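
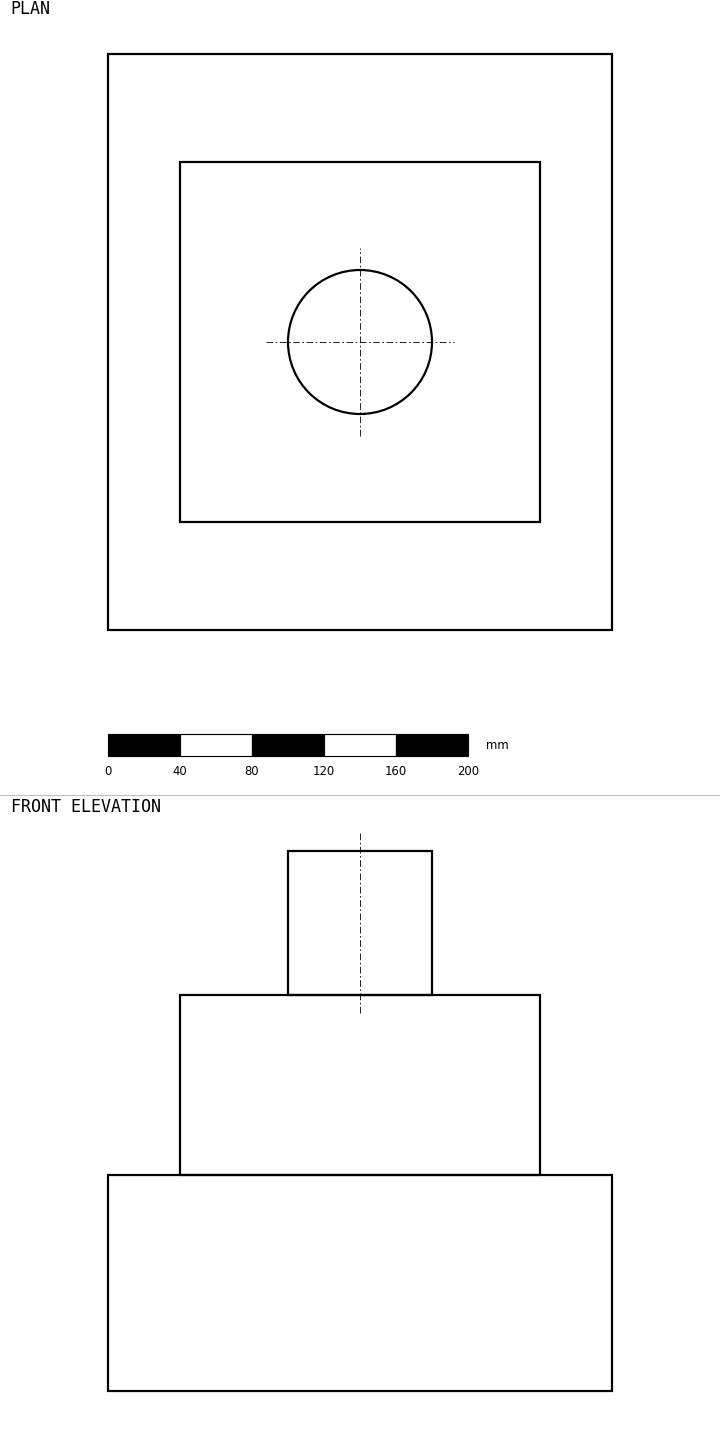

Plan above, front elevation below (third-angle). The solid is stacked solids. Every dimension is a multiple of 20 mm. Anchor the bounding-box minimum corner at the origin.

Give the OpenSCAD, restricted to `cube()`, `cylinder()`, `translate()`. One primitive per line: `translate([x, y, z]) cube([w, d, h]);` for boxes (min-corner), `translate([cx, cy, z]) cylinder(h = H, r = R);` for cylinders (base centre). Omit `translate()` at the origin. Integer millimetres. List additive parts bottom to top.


cube([280, 320, 120]);
translate([40, 60, 120]) cube([200, 200, 100]);
translate([140, 160, 220]) cylinder(h = 80, r = 40);


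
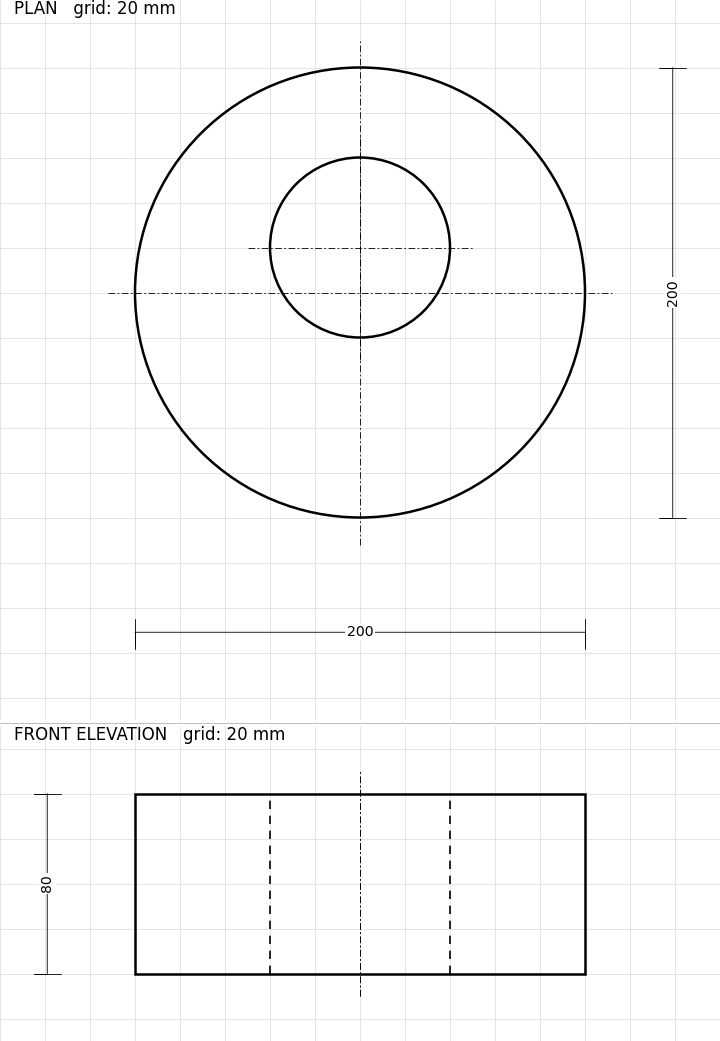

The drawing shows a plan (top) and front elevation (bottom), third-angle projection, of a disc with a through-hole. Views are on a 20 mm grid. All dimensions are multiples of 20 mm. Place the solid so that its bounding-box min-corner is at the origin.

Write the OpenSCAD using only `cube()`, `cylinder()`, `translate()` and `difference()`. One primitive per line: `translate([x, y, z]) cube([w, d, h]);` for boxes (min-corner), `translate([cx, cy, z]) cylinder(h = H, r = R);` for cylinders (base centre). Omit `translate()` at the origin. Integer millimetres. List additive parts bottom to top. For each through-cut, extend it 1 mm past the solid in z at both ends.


difference() {
  translate([100, 100, 0]) cylinder(h = 80, r = 100);
  translate([100, 120, -1]) cylinder(h = 82, r = 40);
}


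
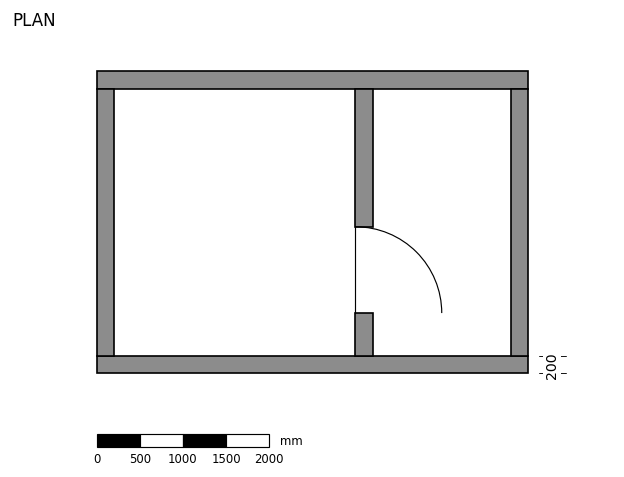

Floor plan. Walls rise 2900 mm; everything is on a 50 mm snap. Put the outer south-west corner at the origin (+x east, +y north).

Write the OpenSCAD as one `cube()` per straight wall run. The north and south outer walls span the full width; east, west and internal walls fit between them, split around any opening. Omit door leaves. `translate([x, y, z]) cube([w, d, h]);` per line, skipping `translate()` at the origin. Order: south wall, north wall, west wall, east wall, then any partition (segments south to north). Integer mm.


cube([5000, 200, 2900]);
translate([0, 3300, 0]) cube([5000, 200, 2900]);
translate([0, 200, 0]) cube([200, 3100, 2900]);
translate([4800, 200, 0]) cube([200, 3100, 2900]);
translate([3000, 200, 0]) cube([200, 500, 2900]);
translate([3000, 1700, 0]) cube([200, 1600, 2900]);


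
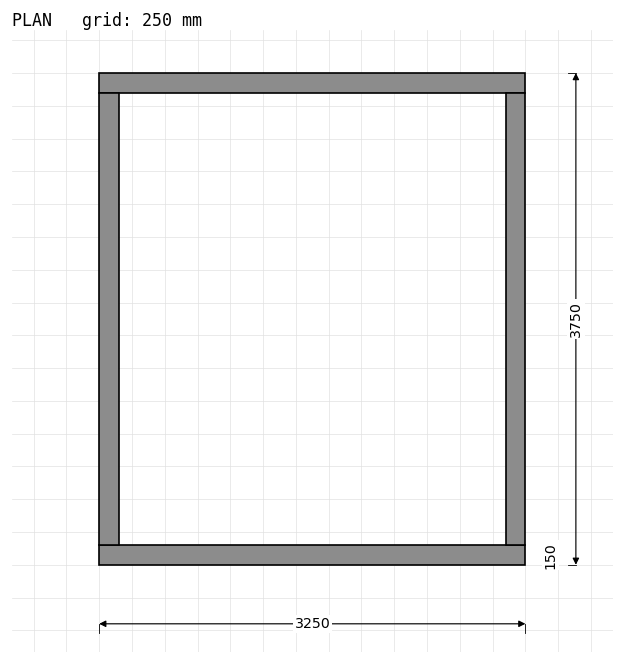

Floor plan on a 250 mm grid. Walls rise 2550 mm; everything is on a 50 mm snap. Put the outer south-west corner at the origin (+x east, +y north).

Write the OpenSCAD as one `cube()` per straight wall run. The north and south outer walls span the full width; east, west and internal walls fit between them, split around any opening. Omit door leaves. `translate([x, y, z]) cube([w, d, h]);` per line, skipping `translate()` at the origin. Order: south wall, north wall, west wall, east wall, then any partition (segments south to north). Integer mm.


cube([3250, 150, 2550]);
translate([0, 3600, 0]) cube([3250, 150, 2550]);
translate([0, 150, 0]) cube([150, 3450, 2550]);
translate([3100, 150, 0]) cube([150, 3450, 2550]);


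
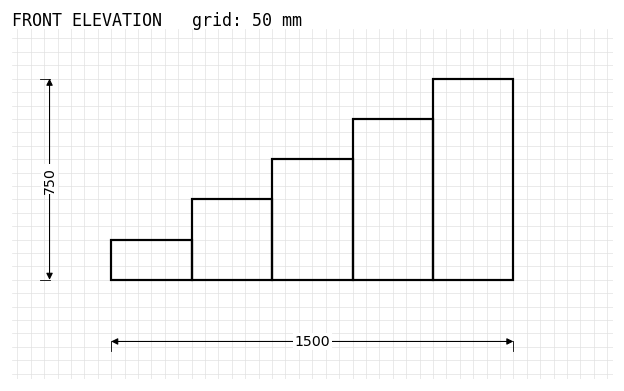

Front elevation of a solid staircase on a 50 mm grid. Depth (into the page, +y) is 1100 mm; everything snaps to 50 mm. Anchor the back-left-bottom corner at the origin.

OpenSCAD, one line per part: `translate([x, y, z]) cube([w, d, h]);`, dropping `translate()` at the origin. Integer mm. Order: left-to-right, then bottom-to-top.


cube([300, 1100, 150]);
translate([300, 0, 0]) cube([300, 1100, 300]);
translate([600, 0, 0]) cube([300, 1100, 450]);
translate([900, 0, 0]) cube([300, 1100, 600]);
translate([1200, 0, 0]) cube([300, 1100, 750]);


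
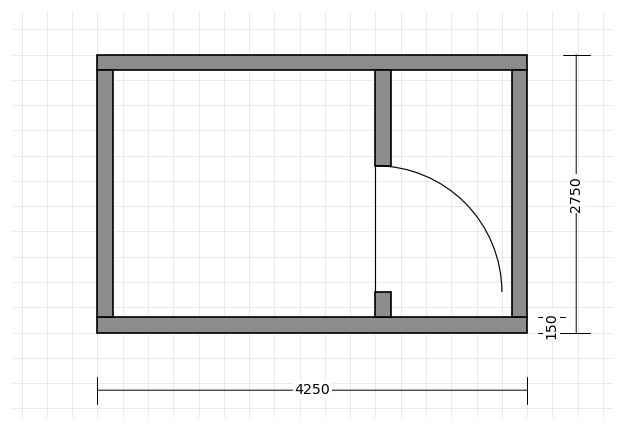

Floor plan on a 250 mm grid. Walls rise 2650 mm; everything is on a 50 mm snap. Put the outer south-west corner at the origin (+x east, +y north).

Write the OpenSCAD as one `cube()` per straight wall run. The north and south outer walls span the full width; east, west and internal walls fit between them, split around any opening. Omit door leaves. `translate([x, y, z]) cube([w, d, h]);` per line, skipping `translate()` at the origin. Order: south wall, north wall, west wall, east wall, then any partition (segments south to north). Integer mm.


cube([4250, 150, 2650]);
translate([0, 2600, 0]) cube([4250, 150, 2650]);
translate([0, 150, 0]) cube([150, 2450, 2650]);
translate([4100, 150, 0]) cube([150, 2450, 2650]);
translate([2750, 150, 0]) cube([150, 250, 2650]);
translate([2750, 1650, 0]) cube([150, 950, 2650]);


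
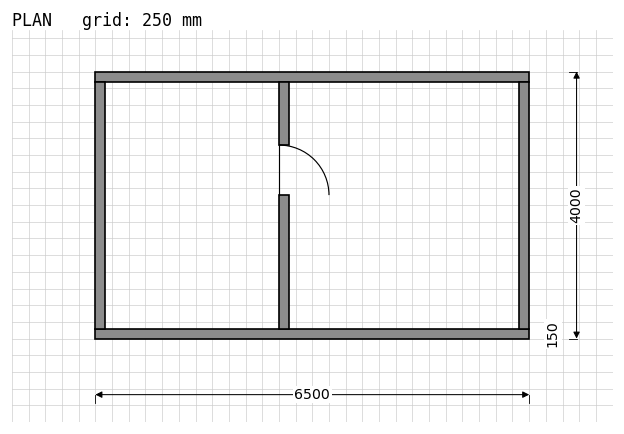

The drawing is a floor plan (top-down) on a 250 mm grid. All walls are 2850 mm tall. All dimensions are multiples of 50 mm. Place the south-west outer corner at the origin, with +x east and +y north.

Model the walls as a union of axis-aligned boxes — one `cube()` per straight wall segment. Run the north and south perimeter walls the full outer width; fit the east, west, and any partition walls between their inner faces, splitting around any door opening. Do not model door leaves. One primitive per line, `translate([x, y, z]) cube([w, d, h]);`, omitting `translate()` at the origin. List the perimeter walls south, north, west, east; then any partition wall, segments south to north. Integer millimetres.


cube([6500, 150, 2850]);
translate([0, 3850, 0]) cube([6500, 150, 2850]);
translate([0, 150, 0]) cube([150, 3700, 2850]);
translate([6350, 150, 0]) cube([150, 3700, 2850]);
translate([2750, 150, 0]) cube([150, 2000, 2850]);
translate([2750, 2900, 0]) cube([150, 950, 2850]);


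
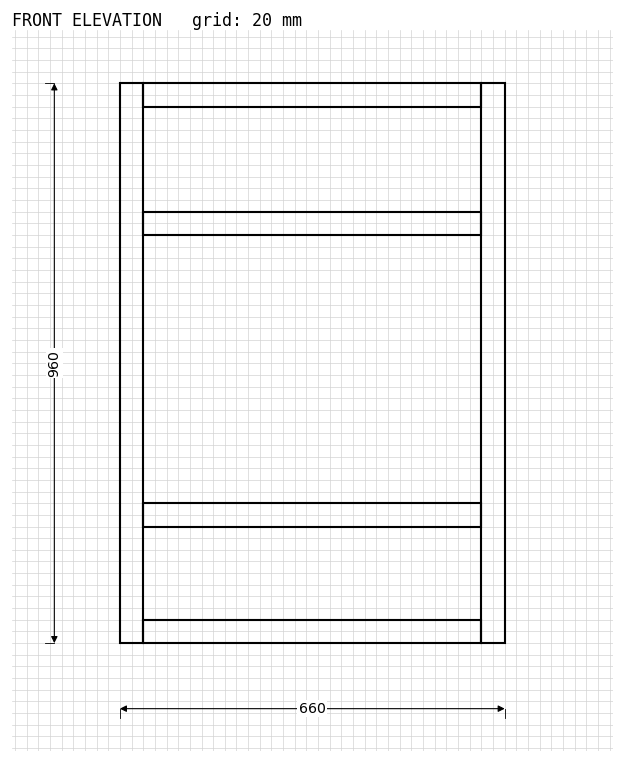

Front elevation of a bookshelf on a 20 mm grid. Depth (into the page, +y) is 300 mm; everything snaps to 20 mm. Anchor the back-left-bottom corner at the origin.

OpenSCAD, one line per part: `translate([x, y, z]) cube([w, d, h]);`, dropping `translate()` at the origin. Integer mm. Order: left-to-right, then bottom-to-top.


cube([40, 300, 960]);
translate([40, 0, 0]) cube([580, 300, 40]);
translate([40, 0, 200]) cube([580, 300, 40]);
translate([40, 0, 700]) cube([580, 300, 40]);
translate([40, 0, 920]) cube([580, 300, 40]);
translate([620, 0, 0]) cube([40, 300, 960]);


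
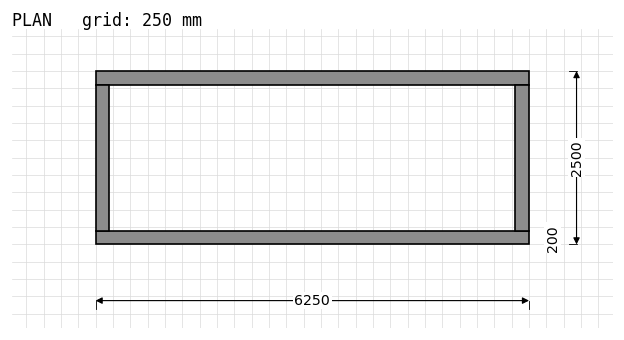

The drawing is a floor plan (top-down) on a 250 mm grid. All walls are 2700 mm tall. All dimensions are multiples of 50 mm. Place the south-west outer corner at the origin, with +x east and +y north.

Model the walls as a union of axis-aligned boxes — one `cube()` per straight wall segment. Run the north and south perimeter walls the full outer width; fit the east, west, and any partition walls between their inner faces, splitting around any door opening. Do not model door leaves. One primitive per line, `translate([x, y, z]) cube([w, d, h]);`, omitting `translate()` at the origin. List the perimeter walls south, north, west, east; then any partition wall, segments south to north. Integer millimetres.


cube([6250, 200, 2700]);
translate([0, 2300, 0]) cube([6250, 200, 2700]);
translate([0, 200, 0]) cube([200, 2100, 2700]);
translate([6050, 200, 0]) cube([200, 2100, 2700]);


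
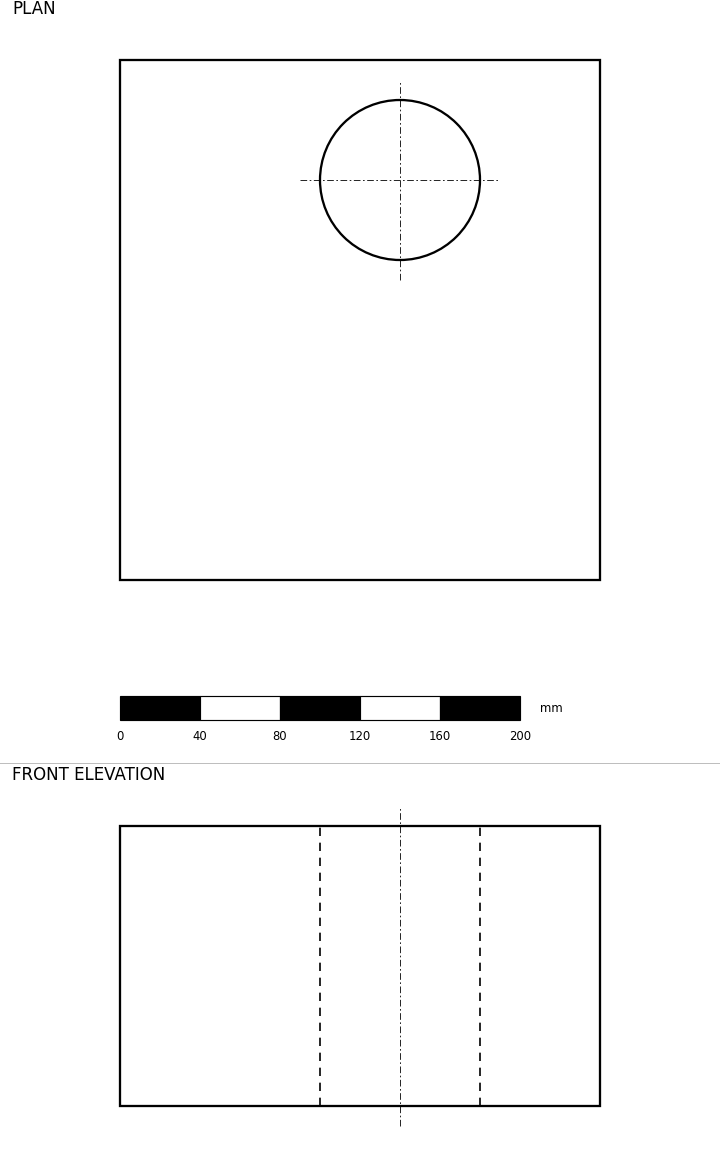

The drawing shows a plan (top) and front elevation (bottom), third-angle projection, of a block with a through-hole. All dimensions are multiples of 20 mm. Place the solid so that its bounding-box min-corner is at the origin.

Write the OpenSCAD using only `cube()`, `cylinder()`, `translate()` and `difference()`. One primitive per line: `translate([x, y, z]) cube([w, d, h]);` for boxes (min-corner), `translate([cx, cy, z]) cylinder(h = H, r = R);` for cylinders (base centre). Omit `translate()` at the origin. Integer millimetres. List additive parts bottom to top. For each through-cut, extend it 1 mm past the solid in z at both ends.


difference() {
  cube([240, 260, 140]);
  translate([140, 200, -1]) cylinder(h = 142, r = 40);
}


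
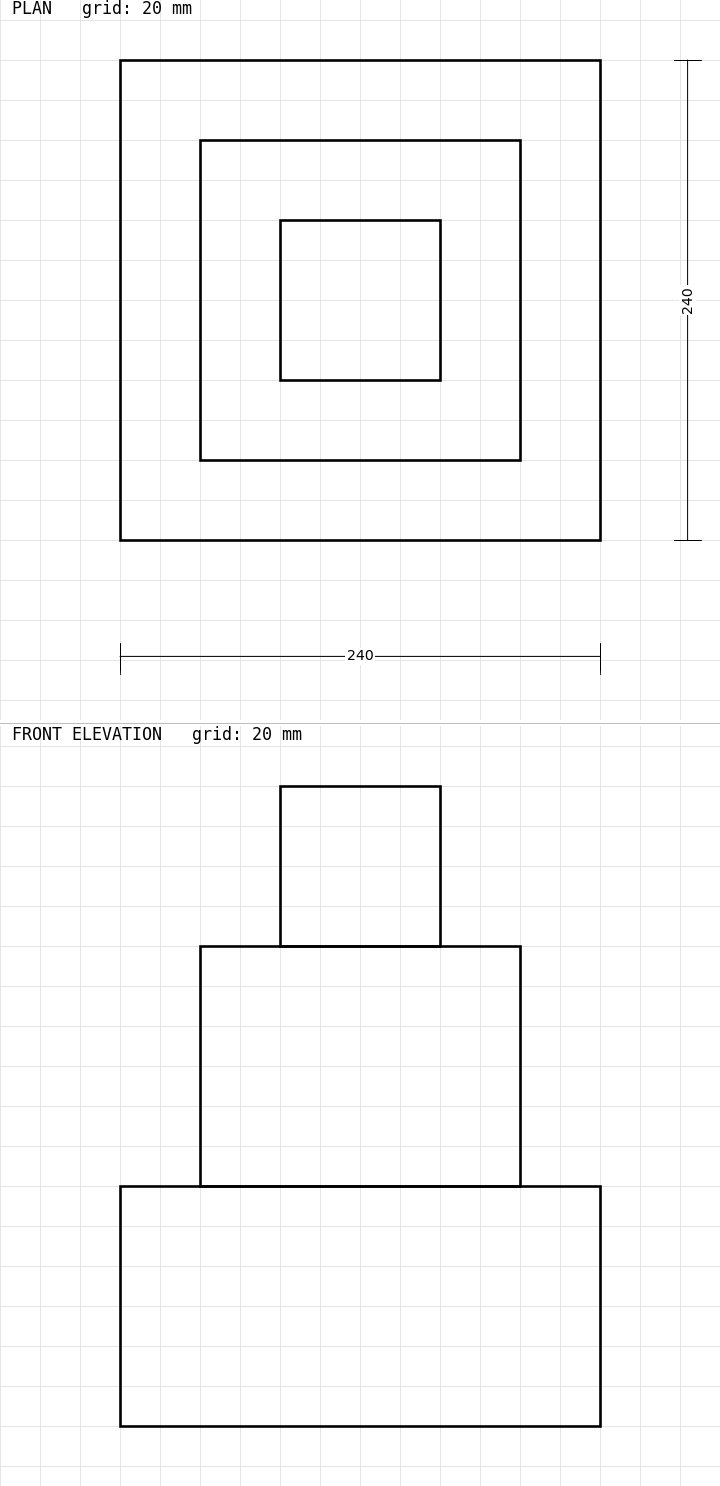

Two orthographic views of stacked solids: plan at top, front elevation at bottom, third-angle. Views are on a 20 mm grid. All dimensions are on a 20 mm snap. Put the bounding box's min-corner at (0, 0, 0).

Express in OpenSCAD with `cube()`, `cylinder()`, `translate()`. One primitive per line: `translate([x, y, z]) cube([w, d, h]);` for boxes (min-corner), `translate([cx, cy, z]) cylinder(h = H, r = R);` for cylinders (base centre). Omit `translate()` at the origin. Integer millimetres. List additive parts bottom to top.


cube([240, 240, 120]);
translate([40, 40, 120]) cube([160, 160, 120]);
translate([80, 80, 240]) cube([80, 80, 80]);


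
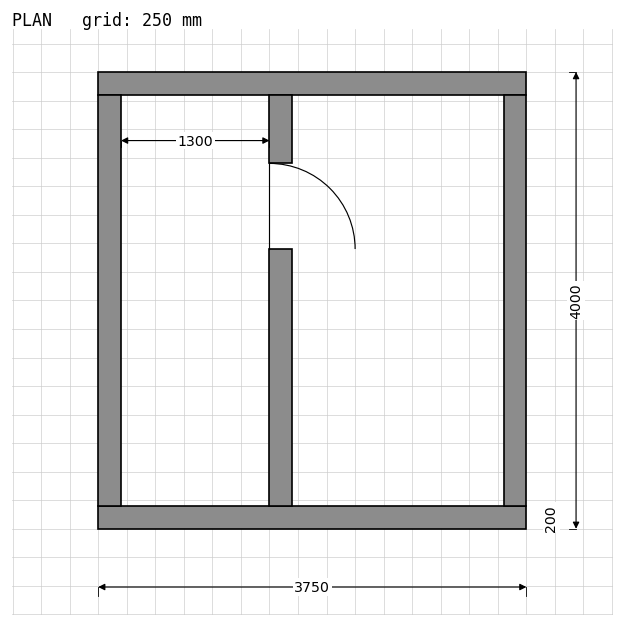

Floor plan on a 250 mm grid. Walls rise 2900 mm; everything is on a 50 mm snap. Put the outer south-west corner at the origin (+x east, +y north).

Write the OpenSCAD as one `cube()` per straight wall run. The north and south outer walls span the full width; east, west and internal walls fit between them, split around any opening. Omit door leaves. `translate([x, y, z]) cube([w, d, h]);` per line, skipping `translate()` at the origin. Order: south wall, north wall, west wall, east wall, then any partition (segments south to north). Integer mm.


cube([3750, 200, 2900]);
translate([0, 3800, 0]) cube([3750, 200, 2900]);
translate([0, 200, 0]) cube([200, 3600, 2900]);
translate([3550, 200, 0]) cube([200, 3600, 2900]);
translate([1500, 200, 0]) cube([200, 2250, 2900]);
translate([1500, 3200, 0]) cube([200, 600, 2900]);


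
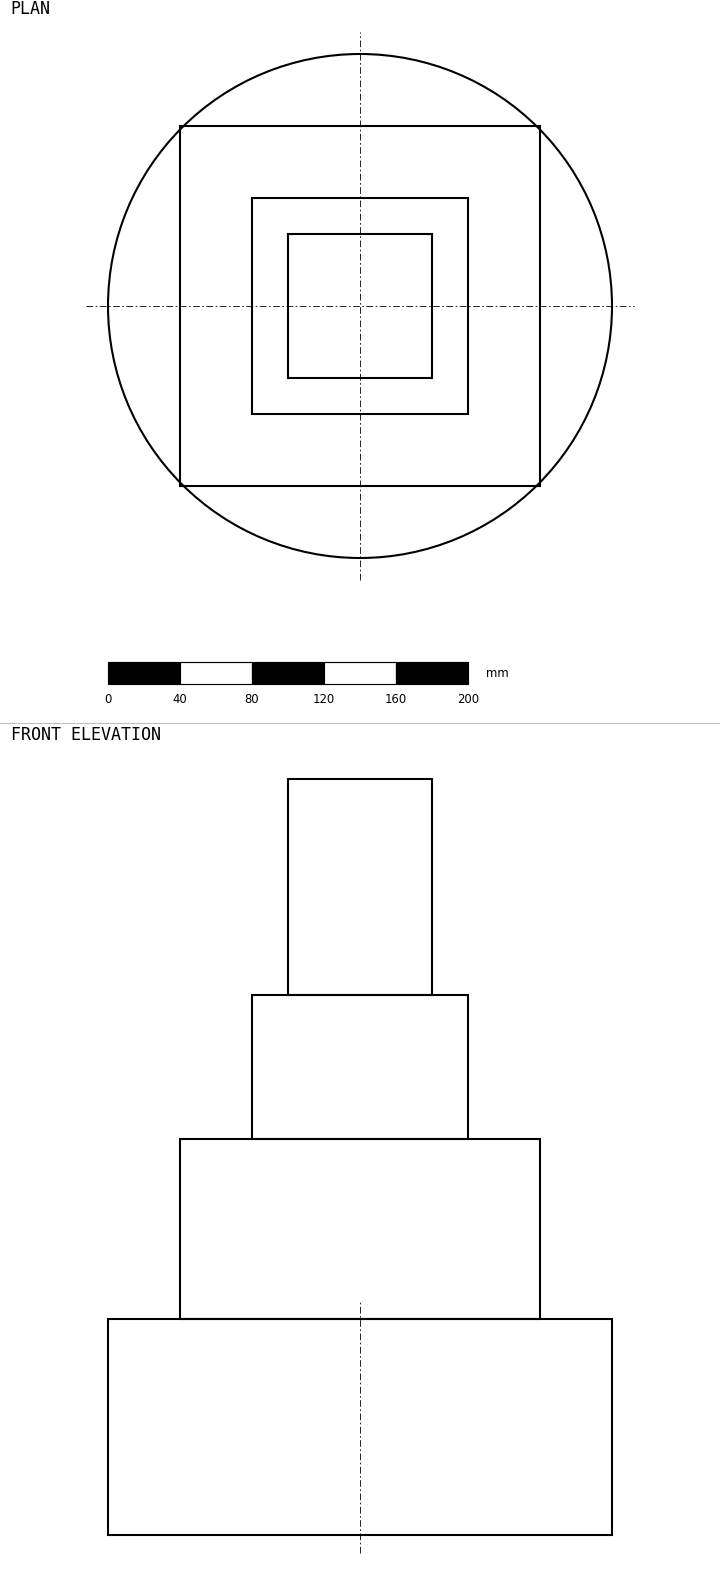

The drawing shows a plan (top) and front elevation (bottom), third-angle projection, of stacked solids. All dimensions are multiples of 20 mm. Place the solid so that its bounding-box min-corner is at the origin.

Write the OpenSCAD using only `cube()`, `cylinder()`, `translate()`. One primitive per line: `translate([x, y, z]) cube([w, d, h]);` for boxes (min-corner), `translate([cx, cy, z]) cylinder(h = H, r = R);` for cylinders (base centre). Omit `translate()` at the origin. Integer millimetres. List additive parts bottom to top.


translate([140, 140, 0]) cylinder(h = 120, r = 140);
translate([40, 40, 120]) cube([200, 200, 100]);
translate([80, 80, 220]) cube([120, 120, 80]);
translate([100, 100, 300]) cube([80, 80, 120]);


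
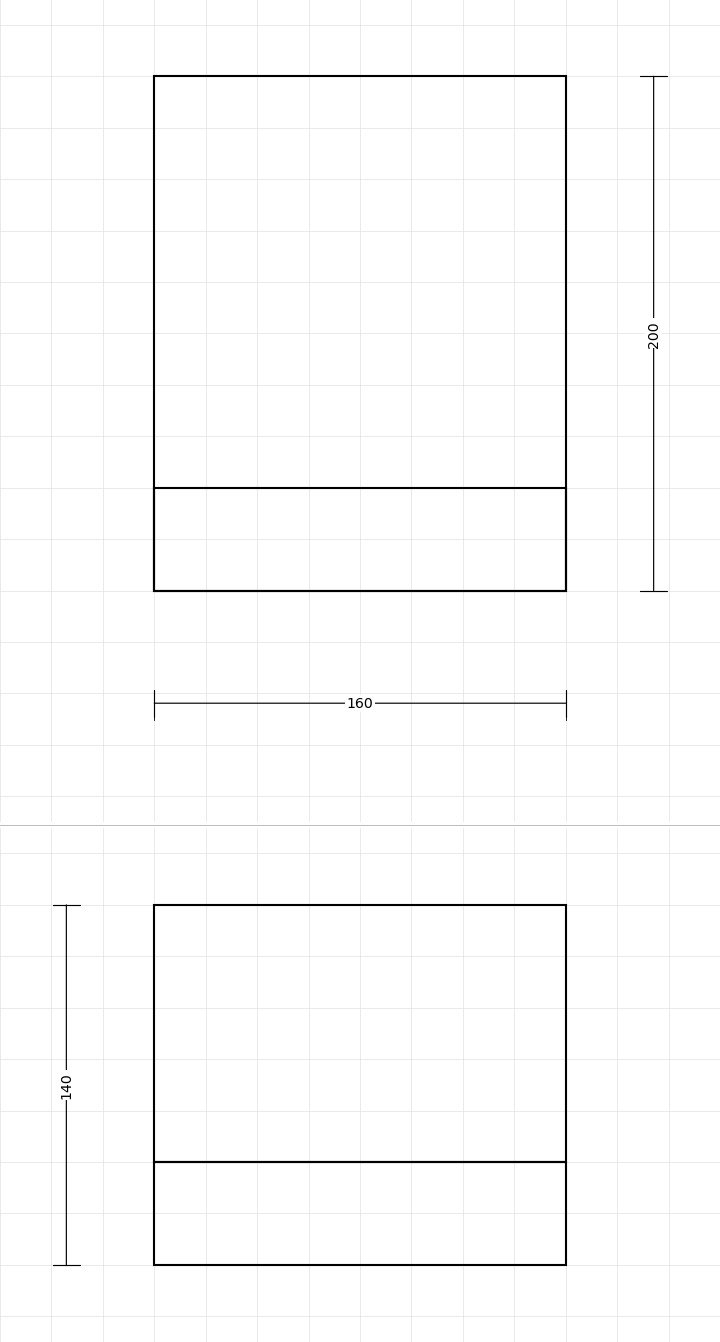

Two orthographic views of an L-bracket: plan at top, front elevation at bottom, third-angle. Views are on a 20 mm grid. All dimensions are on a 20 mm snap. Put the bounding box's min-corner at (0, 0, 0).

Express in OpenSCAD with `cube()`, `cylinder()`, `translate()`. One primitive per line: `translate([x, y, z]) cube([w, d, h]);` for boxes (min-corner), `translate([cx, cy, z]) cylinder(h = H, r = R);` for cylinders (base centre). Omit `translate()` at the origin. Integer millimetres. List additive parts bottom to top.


cube([160, 200, 40]);
translate([0, 0, 40]) cube([160, 40, 100]);


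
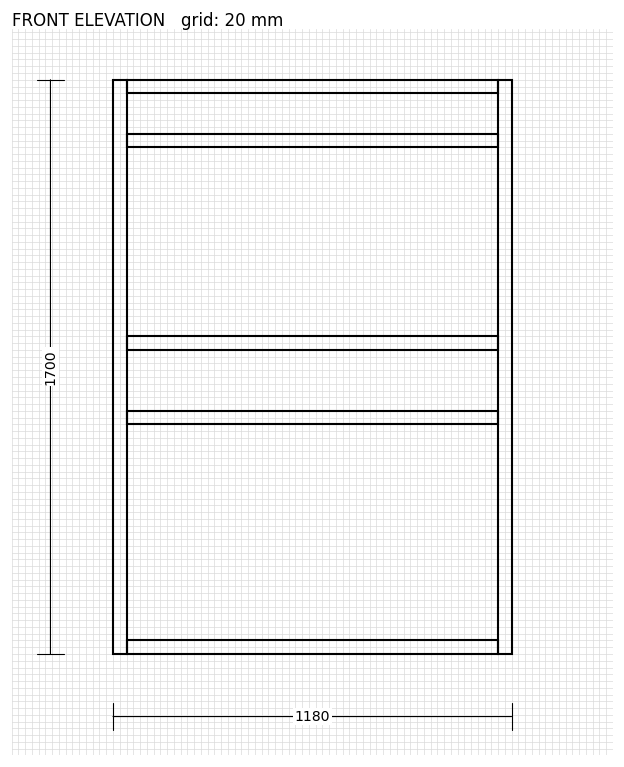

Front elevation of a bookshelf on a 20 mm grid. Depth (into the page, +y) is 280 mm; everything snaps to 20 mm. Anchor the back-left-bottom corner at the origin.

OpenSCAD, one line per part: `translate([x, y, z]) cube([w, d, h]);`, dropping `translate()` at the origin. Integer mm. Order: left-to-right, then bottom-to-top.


cube([40, 280, 1700]);
translate([40, 0, 0]) cube([1100, 280, 40]);
translate([40, 0, 680]) cube([1100, 280, 40]);
translate([40, 0, 900]) cube([1100, 280, 40]);
translate([40, 0, 1500]) cube([1100, 280, 40]);
translate([40, 0, 1660]) cube([1100, 280, 40]);
translate([1140, 0, 0]) cube([40, 280, 1700]);


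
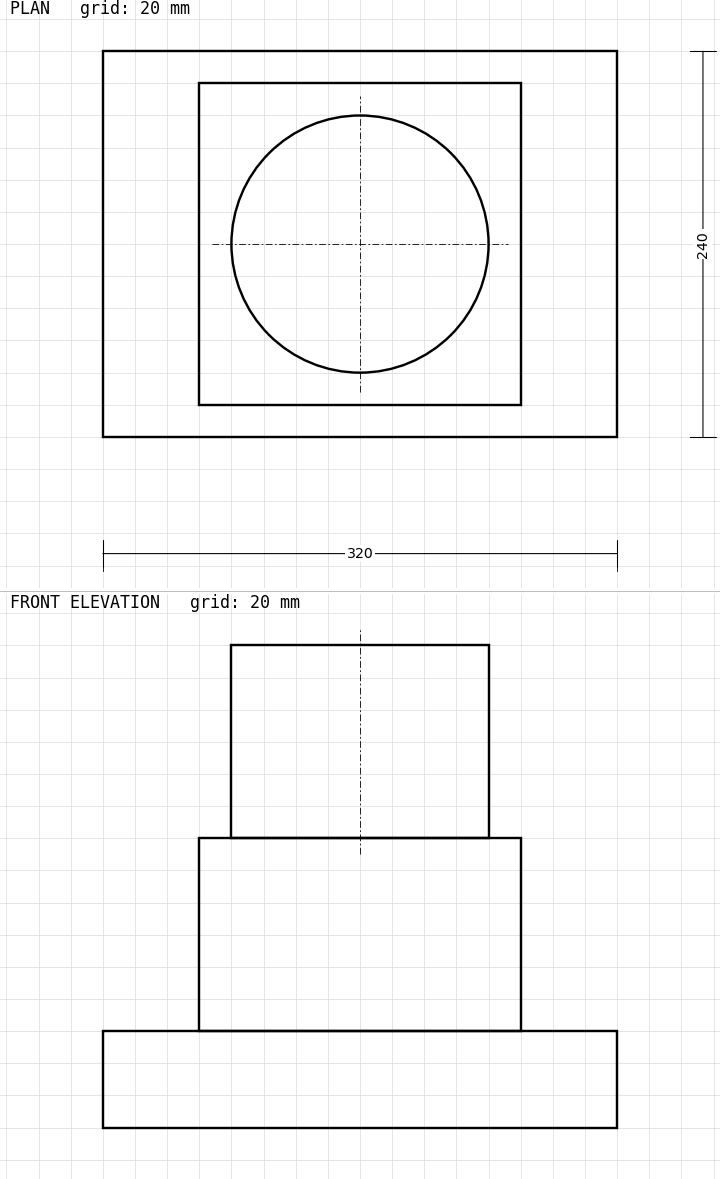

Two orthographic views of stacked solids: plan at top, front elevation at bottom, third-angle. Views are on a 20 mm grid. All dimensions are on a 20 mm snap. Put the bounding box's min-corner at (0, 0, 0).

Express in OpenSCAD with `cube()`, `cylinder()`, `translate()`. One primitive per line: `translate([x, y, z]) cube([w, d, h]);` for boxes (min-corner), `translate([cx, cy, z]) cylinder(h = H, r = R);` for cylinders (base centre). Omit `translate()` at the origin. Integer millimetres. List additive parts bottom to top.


cube([320, 240, 60]);
translate([60, 20, 60]) cube([200, 200, 120]);
translate([160, 120, 180]) cylinder(h = 120, r = 80);


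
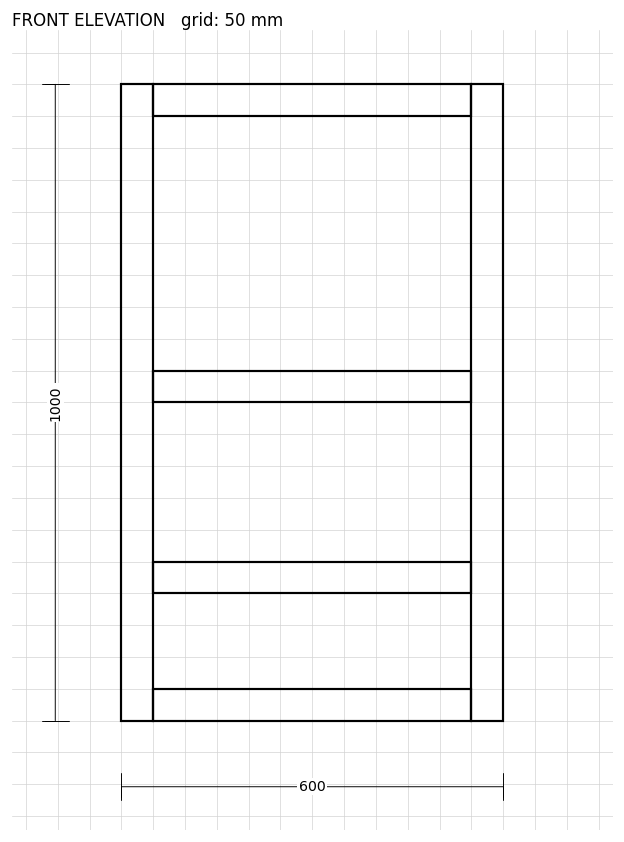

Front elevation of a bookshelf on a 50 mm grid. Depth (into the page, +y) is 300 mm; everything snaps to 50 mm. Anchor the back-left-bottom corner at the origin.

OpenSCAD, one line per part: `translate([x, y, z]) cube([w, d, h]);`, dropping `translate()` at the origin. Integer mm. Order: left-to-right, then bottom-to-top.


cube([50, 300, 1000]);
translate([50, 0, 0]) cube([500, 300, 50]);
translate([50, 0, 200]) cube([500, 300, 50]);
translate([50, 0, 500]) cube([500, 300, 50]);
translate([50, 0, 950]) cube([500, 300, 50]);
translate([550, 0, 0]) cube([50, 300, 1000]);


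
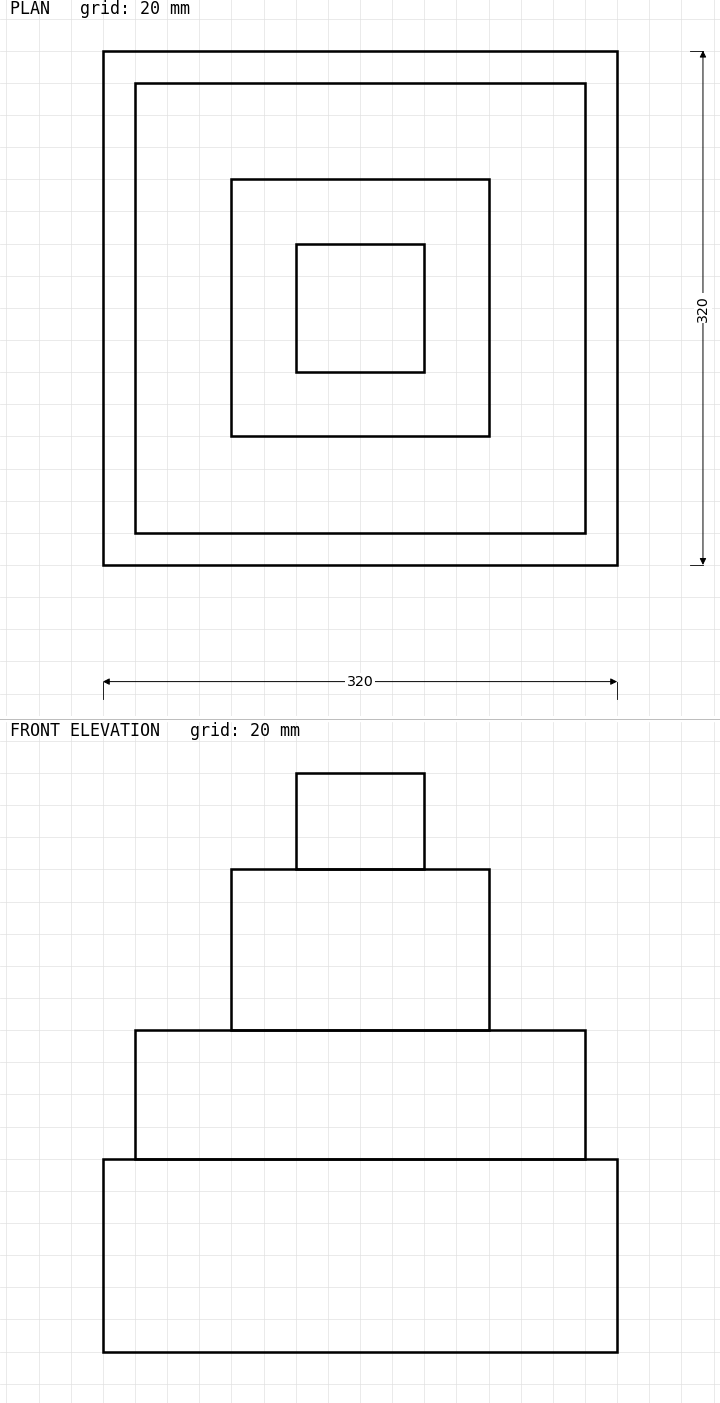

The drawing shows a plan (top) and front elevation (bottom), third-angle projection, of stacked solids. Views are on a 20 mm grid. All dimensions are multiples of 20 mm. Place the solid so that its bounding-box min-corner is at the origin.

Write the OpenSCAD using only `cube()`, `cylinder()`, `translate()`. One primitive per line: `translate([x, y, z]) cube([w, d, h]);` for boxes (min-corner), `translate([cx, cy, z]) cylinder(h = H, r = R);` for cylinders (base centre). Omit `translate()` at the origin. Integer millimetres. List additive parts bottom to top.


cube([320, 320, 120]);
translate([20, 20, 120]) cube([280, 280, 80]);
translate([80, 80, 200]) cube([160, 160, 100]);
translate([120, 120, 300]) cube([80, 80, 60]);


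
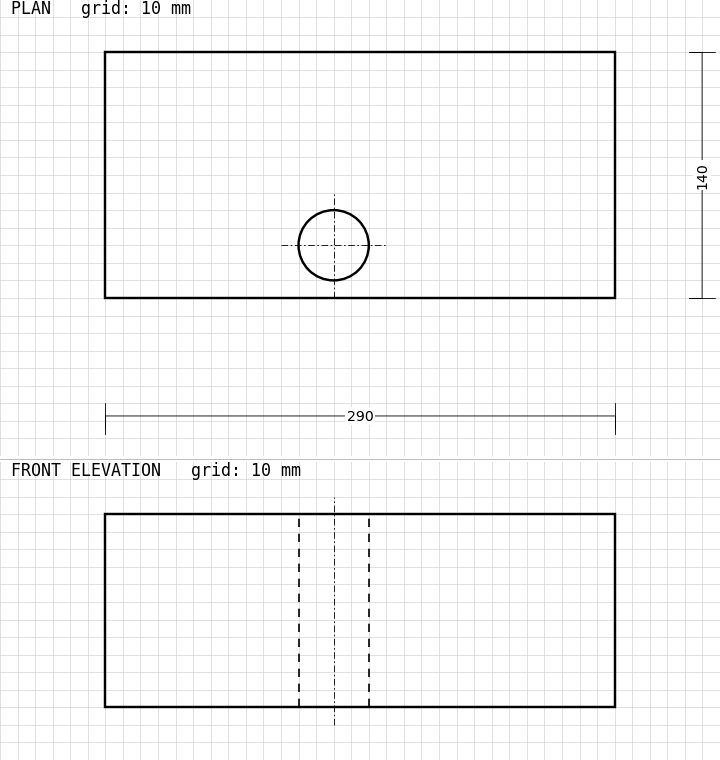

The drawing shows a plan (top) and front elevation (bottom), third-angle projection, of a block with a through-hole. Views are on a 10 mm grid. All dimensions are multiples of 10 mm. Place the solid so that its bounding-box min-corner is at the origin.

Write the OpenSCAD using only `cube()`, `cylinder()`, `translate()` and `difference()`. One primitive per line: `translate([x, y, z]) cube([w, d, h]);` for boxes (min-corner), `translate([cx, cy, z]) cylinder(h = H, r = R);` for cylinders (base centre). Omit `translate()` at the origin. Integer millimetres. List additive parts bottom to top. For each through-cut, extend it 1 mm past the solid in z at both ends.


difference() {
  cube([290, 140, 110]);
  translate([130, 30, -1]) cylinder(h = 112, r = 20);
}


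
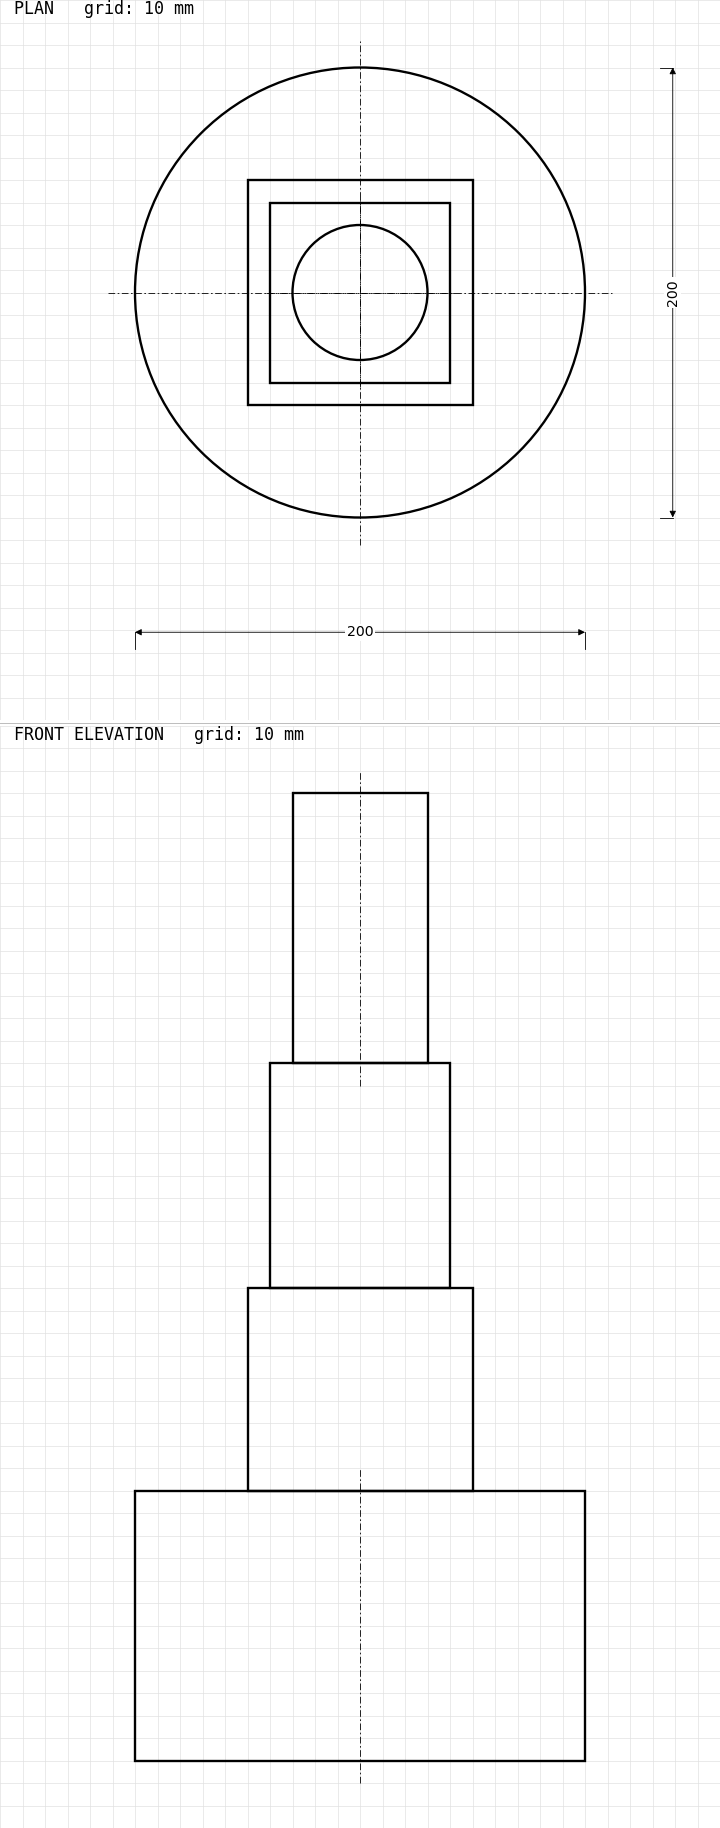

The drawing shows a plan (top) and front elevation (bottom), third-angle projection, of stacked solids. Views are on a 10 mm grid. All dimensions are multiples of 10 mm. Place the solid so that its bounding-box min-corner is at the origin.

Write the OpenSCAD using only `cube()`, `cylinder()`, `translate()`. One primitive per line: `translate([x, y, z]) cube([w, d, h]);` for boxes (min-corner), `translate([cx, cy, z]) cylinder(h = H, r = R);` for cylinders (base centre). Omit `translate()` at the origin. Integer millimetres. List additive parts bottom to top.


translate([100, 100, 0]) cylinder(h = 120, r = 100);
translate([50, 50, 120]) cube([100, 100, 90]);
translate([60, 60, 210]) cube([80, 80, 100]);
translate([100, 100, 310]) cylinder(h = 120, r = 30);


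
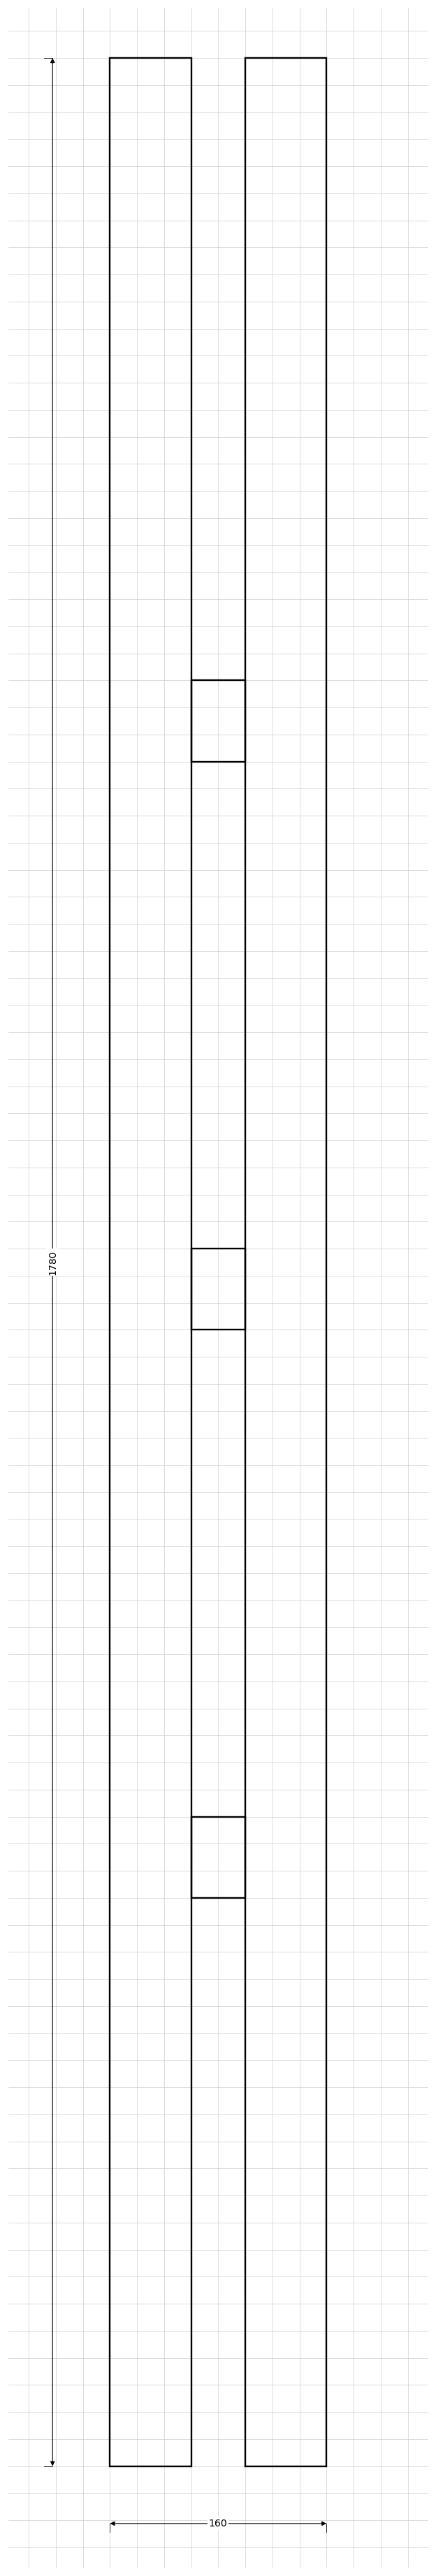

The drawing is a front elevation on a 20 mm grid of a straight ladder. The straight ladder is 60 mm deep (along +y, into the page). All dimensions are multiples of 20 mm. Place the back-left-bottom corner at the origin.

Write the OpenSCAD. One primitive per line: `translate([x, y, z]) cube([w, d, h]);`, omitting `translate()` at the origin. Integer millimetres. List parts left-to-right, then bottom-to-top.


cube([60, 60, 1780]);
translate([60, 0, 420]) cube([40, 60, 60]);
translate([60, 0, 840]) cube([40, 60, 60]);
translate([60, 0, 1260]) cube([40, 60, 60]);
translate([100, 0, 0]) cube([60, 60, 1780]);


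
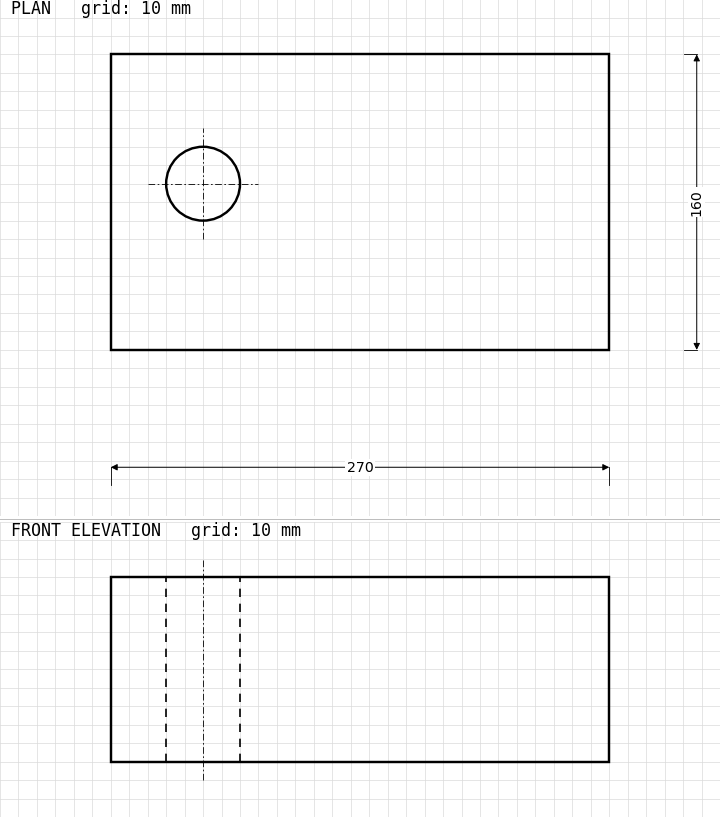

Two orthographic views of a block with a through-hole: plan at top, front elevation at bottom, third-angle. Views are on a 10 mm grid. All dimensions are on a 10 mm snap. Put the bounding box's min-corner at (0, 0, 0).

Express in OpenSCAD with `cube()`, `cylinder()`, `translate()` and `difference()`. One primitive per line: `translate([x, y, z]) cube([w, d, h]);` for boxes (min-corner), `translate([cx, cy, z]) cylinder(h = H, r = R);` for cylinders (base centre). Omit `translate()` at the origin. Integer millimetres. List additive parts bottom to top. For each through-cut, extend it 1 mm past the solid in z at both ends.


difference() {
  cube([270, 160, 100]);
  translate([50, 90, -1]) cylinder(h = 102, r = 20);
}


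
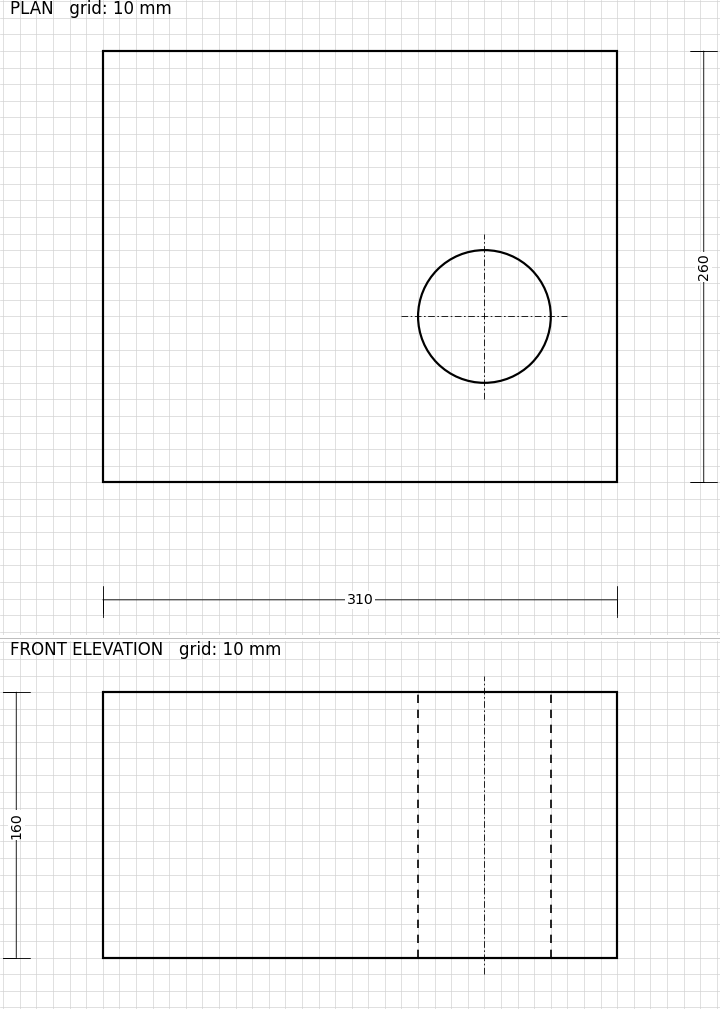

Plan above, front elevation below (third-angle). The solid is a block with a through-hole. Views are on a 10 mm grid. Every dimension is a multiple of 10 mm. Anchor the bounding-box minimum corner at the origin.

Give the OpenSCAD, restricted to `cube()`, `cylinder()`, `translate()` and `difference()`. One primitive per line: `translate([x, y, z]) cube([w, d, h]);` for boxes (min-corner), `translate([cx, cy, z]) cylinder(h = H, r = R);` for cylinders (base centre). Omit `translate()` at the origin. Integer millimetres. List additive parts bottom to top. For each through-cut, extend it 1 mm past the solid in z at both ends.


difference() {
  cube([310, 260, 160]);
  translate([230, 100, -1]) cylinder(h = 162, r = 40);
}


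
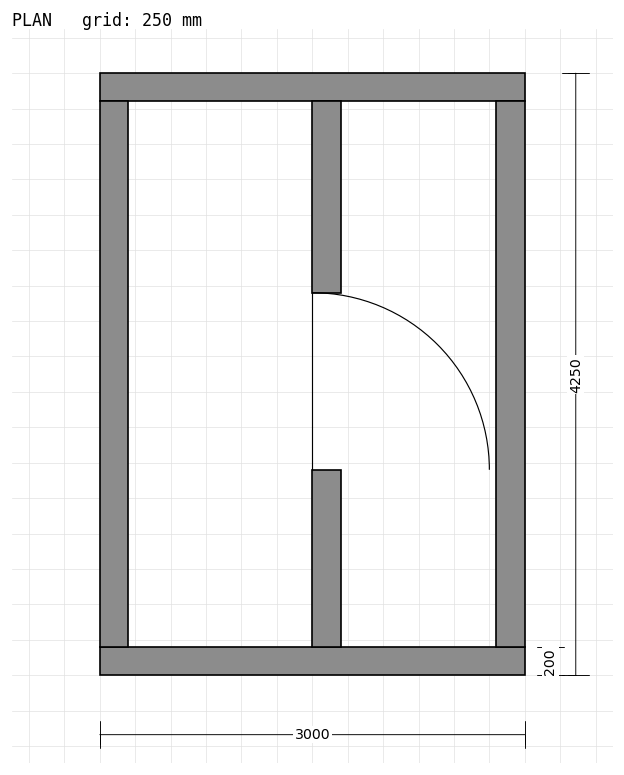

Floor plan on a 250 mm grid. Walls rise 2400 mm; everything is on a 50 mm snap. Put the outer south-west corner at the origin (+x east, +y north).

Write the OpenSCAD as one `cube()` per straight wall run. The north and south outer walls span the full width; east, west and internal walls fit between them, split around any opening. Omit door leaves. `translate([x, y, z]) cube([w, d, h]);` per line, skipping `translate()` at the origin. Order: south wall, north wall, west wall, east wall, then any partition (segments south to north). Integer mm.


cube([3000, 200, 2400]);
translate([0, 4050, 0]) cube([3000, 200, 2400]);
translate([0, 200, 0]) cube([200, 3850, 2400]);
translate([2800, 200, 0]) cube([200, 3850, 2400]);
translate([1500, 200, 0]) cube([200, 1250, 2400]);
translate([1500, 2700, 0]) cube([200, 1350, 2400]);


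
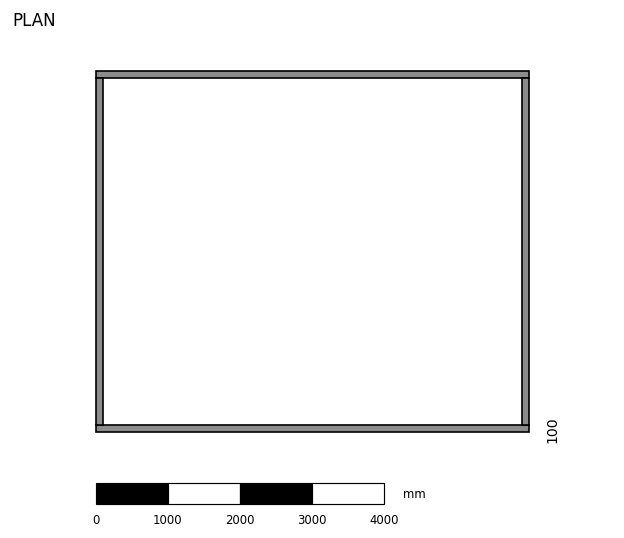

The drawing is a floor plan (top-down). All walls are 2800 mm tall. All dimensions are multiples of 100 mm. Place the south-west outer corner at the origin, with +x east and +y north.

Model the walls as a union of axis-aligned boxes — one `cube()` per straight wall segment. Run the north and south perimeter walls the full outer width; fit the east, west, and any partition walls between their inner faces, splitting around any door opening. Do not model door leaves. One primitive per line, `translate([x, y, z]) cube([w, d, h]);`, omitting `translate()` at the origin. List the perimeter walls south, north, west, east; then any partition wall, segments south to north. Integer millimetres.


cube([6000, 100, 2800]);
translate([0, 4900, 0]) cube([6000, 100, 2800]);
translate([0, 100, 0]) cube([100, 4800, 2800]);
translate([5900, 100, 0]) cube([100, 4800, 2800]);


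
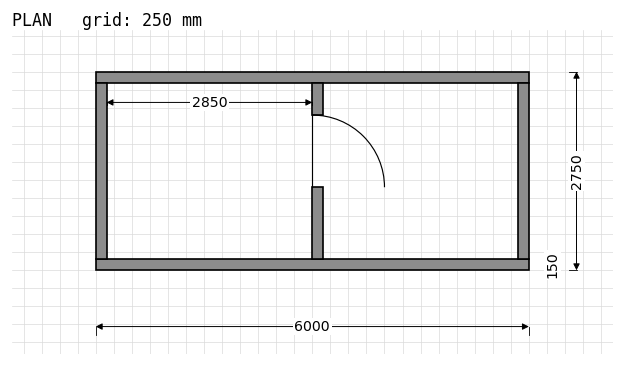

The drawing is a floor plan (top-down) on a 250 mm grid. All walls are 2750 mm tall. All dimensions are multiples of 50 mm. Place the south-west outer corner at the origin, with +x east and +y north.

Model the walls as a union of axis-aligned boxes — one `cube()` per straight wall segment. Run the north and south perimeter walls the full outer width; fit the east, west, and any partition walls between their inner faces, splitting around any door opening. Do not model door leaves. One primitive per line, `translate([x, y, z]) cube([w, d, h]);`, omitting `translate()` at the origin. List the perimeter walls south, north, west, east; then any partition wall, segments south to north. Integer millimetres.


cube([6000, 150, 2750]);
translate([0, 2600, 0]) cube([6000, 150, 2750]);
translate([0, 150, 0]) cube([150, 2450, 2750]);
translate([5850, 150, 0]) cube([150, 2450, 2750]);
translate([3000, 150, 0]) cube([150, 1000, 2750]);
translate([3000, 2150, 0]) cube([150, 450, 2750]);


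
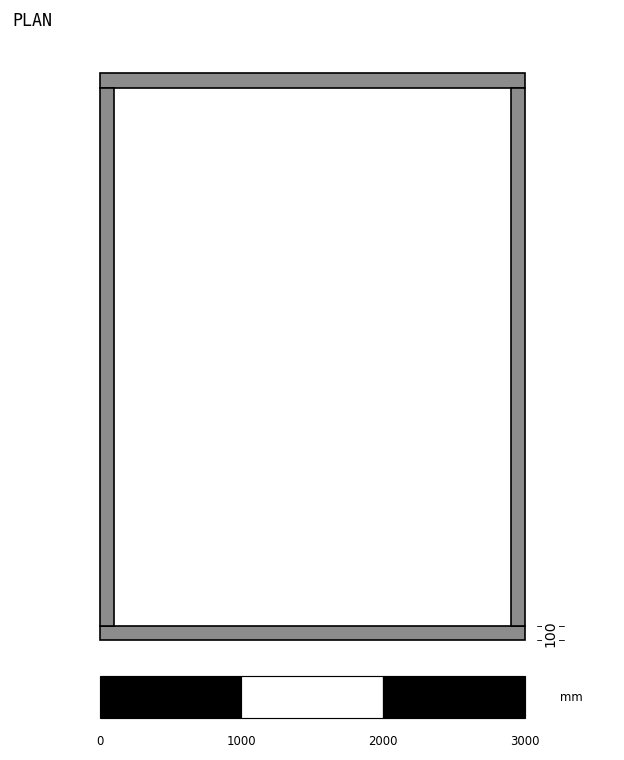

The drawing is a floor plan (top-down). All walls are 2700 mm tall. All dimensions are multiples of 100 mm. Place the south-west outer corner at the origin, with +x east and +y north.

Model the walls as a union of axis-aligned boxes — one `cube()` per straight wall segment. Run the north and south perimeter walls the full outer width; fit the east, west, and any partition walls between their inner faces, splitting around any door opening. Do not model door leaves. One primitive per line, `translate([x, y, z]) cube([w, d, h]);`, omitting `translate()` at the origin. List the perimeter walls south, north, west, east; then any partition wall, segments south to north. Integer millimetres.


cube([3000, 100, 2700]);
translate([0, 3900, 0]) cube([3000, 100, 2700]);
translate([0, 100, 0]) cube([100, 3800, 2700]);
translate([2900, 100, 0]) cube([100, 3800, 2700]);


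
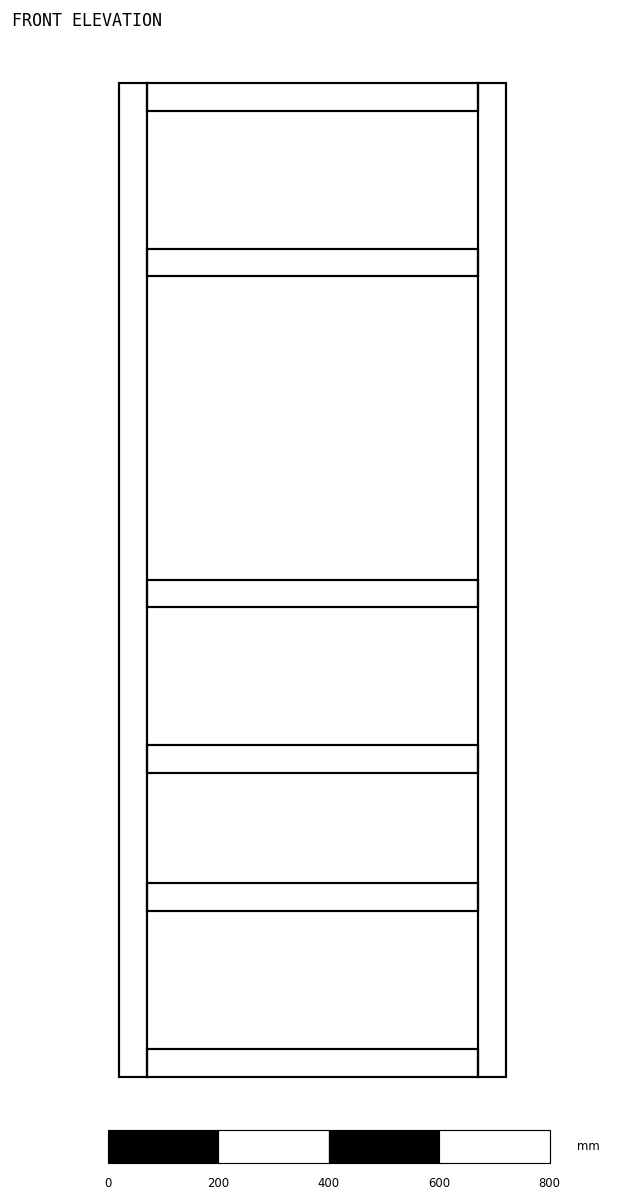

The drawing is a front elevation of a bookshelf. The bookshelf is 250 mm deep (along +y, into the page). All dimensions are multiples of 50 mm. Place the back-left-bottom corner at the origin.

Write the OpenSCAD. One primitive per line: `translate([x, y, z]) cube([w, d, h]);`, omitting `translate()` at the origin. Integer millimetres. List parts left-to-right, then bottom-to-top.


cube([50, 250, 1800]);
translate([50, 0, 0]) cube([600, 250, 50]);
translate([50, 0, 300]) cube([600, 250, 50]);
translate([50, 0, 550]) cube([600, 250, 50]);
translate([50, 0, 850]) cube([600, 250, 50]);
translate([50, 0, 1450]) cube([600, 250, 50]);
translate([50, 0, 1750]) cube([600, 250, 50]);
translate([650, 0, 0]) cube([50, 250, 1800]);


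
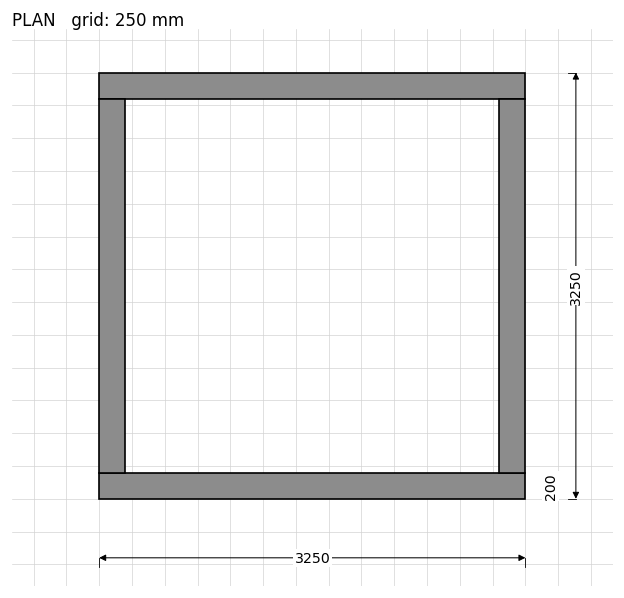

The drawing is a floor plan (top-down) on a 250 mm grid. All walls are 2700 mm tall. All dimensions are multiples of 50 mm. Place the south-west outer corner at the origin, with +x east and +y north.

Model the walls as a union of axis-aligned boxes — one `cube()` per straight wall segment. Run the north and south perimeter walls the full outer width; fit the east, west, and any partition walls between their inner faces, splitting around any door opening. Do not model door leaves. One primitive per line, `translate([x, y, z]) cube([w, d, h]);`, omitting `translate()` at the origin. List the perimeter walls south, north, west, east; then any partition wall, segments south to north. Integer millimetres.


cube([3250, 200, 2700]);
translate([0, 3050, 0]) cube([3250, 200, 2700]);
translate([0, 200, 0]) cube([200, 2850, 2700]);
translate([3050, 200, 0]) cube([200, 2850, 2700]);


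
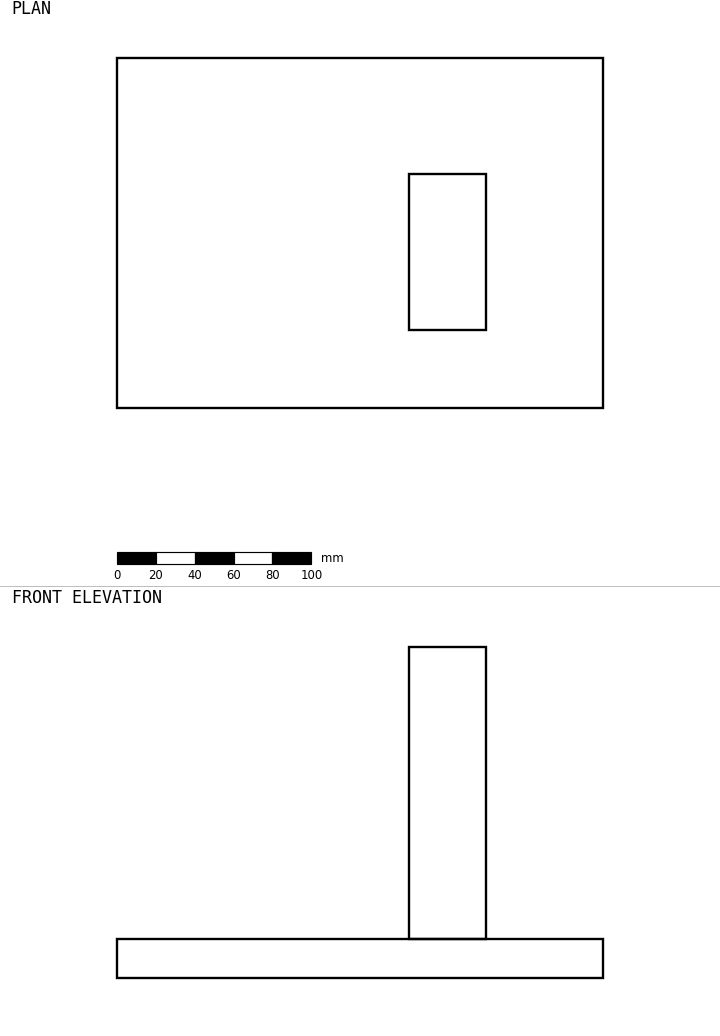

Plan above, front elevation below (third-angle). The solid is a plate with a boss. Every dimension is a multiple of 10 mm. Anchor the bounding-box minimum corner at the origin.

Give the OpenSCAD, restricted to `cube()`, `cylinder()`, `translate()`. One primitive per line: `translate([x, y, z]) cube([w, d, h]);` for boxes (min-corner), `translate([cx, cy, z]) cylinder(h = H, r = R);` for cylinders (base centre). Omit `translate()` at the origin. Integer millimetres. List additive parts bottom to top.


cube([250, 180, 20]);
translate([150, 40, 20]) cube([40, 80, 150]);


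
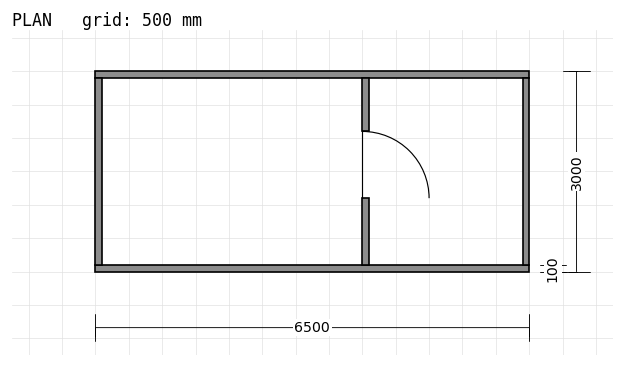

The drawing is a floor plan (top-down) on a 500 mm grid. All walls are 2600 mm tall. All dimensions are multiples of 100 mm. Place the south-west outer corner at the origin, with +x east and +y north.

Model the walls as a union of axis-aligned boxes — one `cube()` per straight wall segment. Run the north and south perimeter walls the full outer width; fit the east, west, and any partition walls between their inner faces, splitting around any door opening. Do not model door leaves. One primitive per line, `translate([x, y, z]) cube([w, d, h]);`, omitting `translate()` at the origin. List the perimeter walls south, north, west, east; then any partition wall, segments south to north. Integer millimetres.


cube([6500, 100, 2600]);
translate([0, 2900, 0]) cube([6500, 100, 2600]);
translate([0, 100, 0]) cube([100, 2800, 2600]);
translate([6400, 100, 0]) cube([100, 2800, 2600]);
translate([4000, 100, 0]) cube([100, 1000, 2600]);
translate([4000, 2100, 0]) cube([100, 800, 2600]);


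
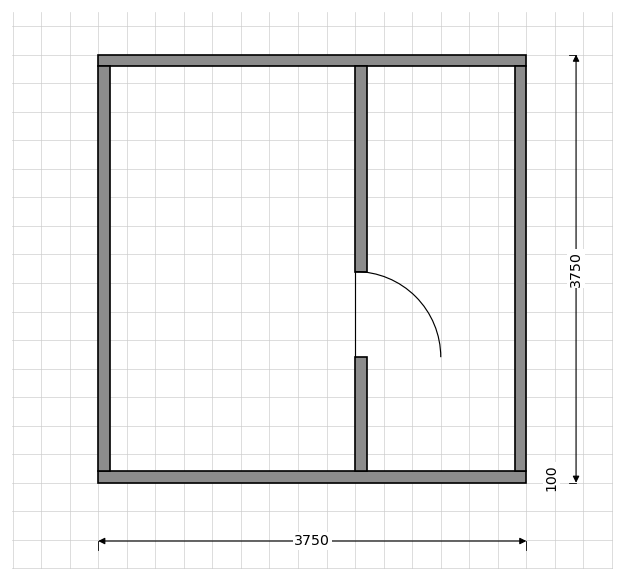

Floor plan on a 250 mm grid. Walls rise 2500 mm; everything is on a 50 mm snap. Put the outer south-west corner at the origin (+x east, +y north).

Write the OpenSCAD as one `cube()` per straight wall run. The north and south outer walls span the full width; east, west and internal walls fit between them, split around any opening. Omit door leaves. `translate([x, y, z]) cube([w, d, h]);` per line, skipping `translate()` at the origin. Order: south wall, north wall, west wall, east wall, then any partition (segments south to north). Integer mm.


cube([3750, 100, 2500]);
translate([0, 3650, 0]) cube([3750, 100, 2500]);
translate([0, 100, 0]) cube([100, 3550, 2500]);
translate([3650, 100, 0]) cube([100, 3550, 2500]);
translate([2250, 100, 0]) cube([100, 1000, 2500]);
translate([2250, 1850, 0]) cube([100, 1800, 2500]);


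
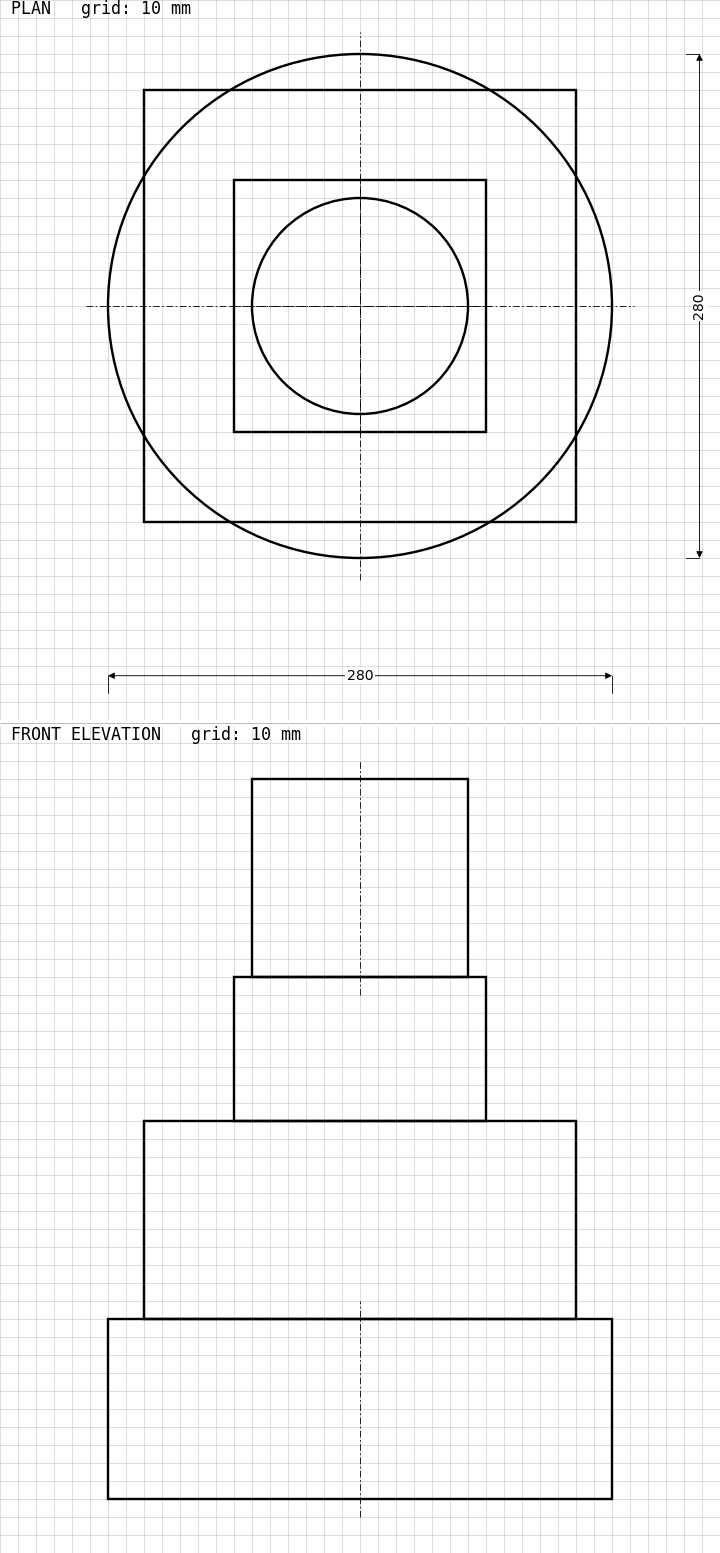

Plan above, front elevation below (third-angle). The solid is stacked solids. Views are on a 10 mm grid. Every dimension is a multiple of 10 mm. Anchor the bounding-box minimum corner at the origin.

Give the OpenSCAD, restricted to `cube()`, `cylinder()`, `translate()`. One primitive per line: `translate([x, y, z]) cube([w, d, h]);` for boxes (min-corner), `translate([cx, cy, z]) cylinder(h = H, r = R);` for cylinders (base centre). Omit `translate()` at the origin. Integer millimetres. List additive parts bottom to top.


translate([140, 140, 0]) cylinder(h = 100, r = 140);
translate([20, 20, 100]) cube([240, 240, 110]);
translate([70, 70, 210]) cube([140, 140, 80]);
translate([140, 140, 290]) cylinder(h = 110, r = 60);


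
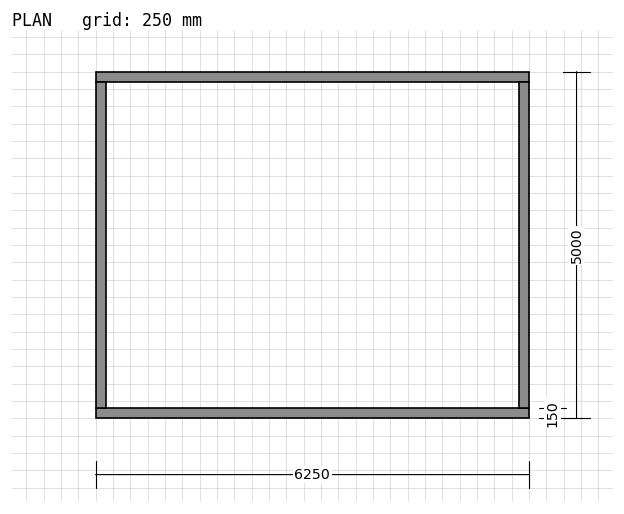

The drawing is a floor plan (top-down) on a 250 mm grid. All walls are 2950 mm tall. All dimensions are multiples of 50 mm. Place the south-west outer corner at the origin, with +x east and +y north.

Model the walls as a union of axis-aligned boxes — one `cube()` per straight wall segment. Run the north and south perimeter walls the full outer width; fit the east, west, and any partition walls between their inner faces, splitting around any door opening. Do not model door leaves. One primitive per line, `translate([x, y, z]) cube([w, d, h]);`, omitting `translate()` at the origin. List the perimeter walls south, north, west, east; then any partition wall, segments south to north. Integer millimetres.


cube([6250, 150, 2950]);
translate([0, 4850, 0]) cube([6250, 150, 2950]);
translate([0, 150, 0]) cube([150, 4700, 2950]);
translate([6100, 150, 0]) cube([150, 4700, 2950]);


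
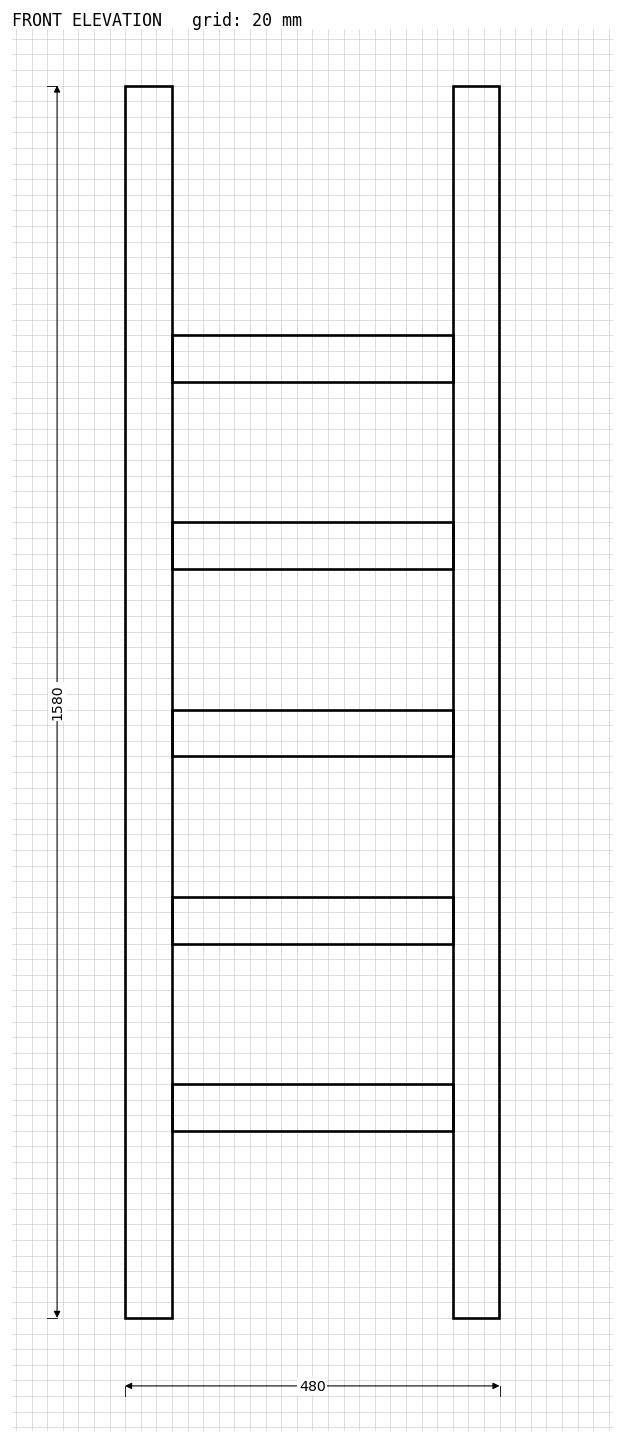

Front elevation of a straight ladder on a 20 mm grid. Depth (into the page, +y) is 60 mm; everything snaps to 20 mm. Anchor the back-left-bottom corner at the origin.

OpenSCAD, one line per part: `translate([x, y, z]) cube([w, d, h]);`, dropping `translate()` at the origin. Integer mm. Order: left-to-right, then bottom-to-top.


cube([60, 60, 1580]);
translate([60, 0, 240]) cube([360, 60, 60]);
translate([60, 0, 480]) cube([360, 60, 60]);
translate([60, 0, 720]) cube([360, 60, 60]);
translate([60, 0, 960]) cube([360, 60, 60]);
translate([60, 0, 1200]) cube([360, 60, 60]);
translate([420, 0, 0]) cube([60, 60, 1580]);
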